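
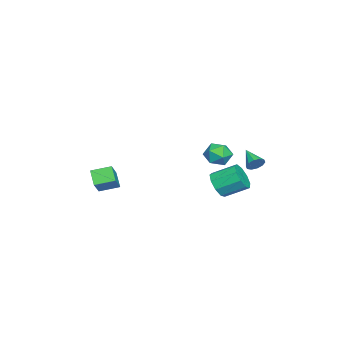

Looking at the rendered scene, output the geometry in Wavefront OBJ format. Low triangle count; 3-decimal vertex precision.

v 1.783 2.608 -0.501
v 2.591 2.717 -0.655
v 2.089 1.863 0.575
v 2.897 1.972 0.421
v 2.433 2.612 0.675
v 2.244 3.073 0.011
v 2.436 1.507 -0.091
v 2.247 1.968 -0.755
v 2.995 2.037 -0.402
v 2.994 2.719 0.072
v 1.686 1.861 -0.152
v 1.685 2.543 0.322
v 2.686 -4.258 -2.429
v 3.653 -4.186 -1.49
v 2.325 -3.205 -2.138
v 3.292 -3.134 -1.199
v 3.328 -3.846 -3.121
v 4.295 -3.775 -2.182
v 2.967 -2.794 -2.83
v 3.934 -2.722 -1.891
v 3.724 2.639 -1.566
v 4.343 2.454 -1.029
v 4.115 3.696 -0.338
v 3.496 3.881 -0.874
v 4.553 2.743 -1.479
v 4.325 3.985 -0.788
v 4.375 2.983 -1.97
v 4.147 4.226 -1.279
v 3.892 3.062 -2.271
v 3.664 4.305 -1.58
v 3.331 2.943 -2.243
v 3.103 4.186 -1.551
v 2.954 2.682 -1.897
v 2.725 3.924 -1.206
v 2.937 2.4 -1.397
v 2.708 3.643 -0.705
v 3.288 2.23 -0.975
v 3.06 3.473 -0.284
v 3.844 2.251 -0.83
v 3.616 3.494 -0.139
v 1.1 3.983 -1.121
v 1.43 3.962 -0.682
v 0.28 3.257 -0.539
v 1.221 4.228 -0.644
v 0.966 4.4 -0.789
v 0.763 4.413 -1.061
v 0.688 4.261 -1.356
v 0.77 4.003 -1.561
v 0.979 3.737 -1.598
v 1.234 3.565 -1.453
v 1.438 3.553 -1.182
v 1.513 3.704 -0.887
f 1 12 6
f 1 6 2
f 1 2 8
f 1 8 11
f 1 11 12
f 2 6 10
f 6 12 5
f 12 11 3
f 11 8 7
f 8 2 9
f 4 10 5
f 4 5 3
f 4 3 7
f 4 7 9
f 4 9 10
f 5 10 6
f 3 5 12
f 7 3 11
f 9 7 8
f 10 9 2
f 14 16 13
f 17 14 13
f 13 16 15
f 15 17 13
f 14 20 16
f 18 14 17
f 18 20 14
f 16 20 15
f 19 17 15
f 15 20 19
f 19 18 17
f 20 18 19
f 22 21 25
f 22 25 23
f 23 25 26
f 23 26 24
f 25 21 27
f 25 27 26
f 26 27 28
f 26 28 24
f 27 21 29
f 27 29 28
f 28 29 30
f 28 30 24
f 29 21 31
f 29 31 30
f 30 31 32
f 30 32 24
f 31 21 33
f 31 33 32
f 32 33 34
f 32 34 24
f 33 21 35
f 33 35 34
f 34 35 36
f 34 36 24
f 35 21 37
f 35 37 36
f 36 37 38
f 36 38 24
f 37 21 39
f 37 39 38
f 38 39 40
f 38 40 24
f 39 21 22
f 39 22 40
f 40 22 23
f 40 23 24
f 42 41 44
f 42 44 43
f 44 41 45
f 44 45 43
f 45 41 46
f 45 46 43
f 46 41 47
f 46 47 43
f 47 41 48
f 47 48 43
f 48 41 49
f 48 49 43
f 49 41 50
f 49 50 43
f 50 41 51
f 50 51 43
f 51 41 52
f 51 52 43
f 52 41 42
f 52 42 43



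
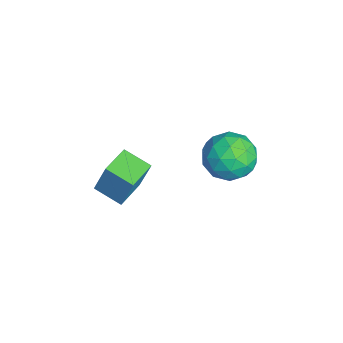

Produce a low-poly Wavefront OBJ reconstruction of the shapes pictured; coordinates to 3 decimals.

v 2.75 3.049 3.415
v 3.641 2.218 3.468
v 1.879 2.022 1.972
v 2.77 1.191 2.025
v 1.977 1.294 2.946
v 2.516 1.928 3.838
v 3.004 2.312 1.602
v 3.543 2.946 2.494
v 3.799 1.762 2.347
v 3.164 1.134 3.178
v 2.356 3.106 2.262
v 1.721 2.478 3.093
v 3.272 2.723 3.568
v 2.248 1.517 1.872
v 1.782 1.577 2.413
v 2.306 1.089 2.444
v 2.611 2.553 3.786
v 3.135 2.065 3.816
v 2.156 1.522 3.51
v 2.385 2.175 1.624
v 2.909 1.687 1.654
v 3.214 3.151 2.996
v 3.738 2.663 3.027
v 3.364 2.718 1.93
v 3.889 1.967 2.94
v 3.376 1.364 2.092
v 3.514 2.022 1.844
v 3.831 2.395 2.368
v 3.516 1.598 3.428
v 3.003 0.994 2.58
v 2.537 1.055 3.122
v 2.854 1.428 3.646
v 3.608 1.33 2.77
v 2.517 3.246 2.86
v 2.004 2.642 2.012
v 2.666 2.812 1.794
v 2.983 3.185 2.318
v 2.144 2.876 3.348
v 1.631 2.273 2.5
v 1.689 1.845 3.072
v 2.006 2.218 3.596
v 1.912 2.91 2.67
v 2.474 -2.579 2.248
v 2.728 -2.121 3.802
v 3.244 -1.592 1.831
v 3.499 -1.134 3.385
v 3.621 -3.446 2.315
v 3.876 -2.988 3.869
v 4.392 -2.459 1.898
v 4.646 -2.001 3.452
f 1 38 17
f 38 12 41
f 17 41 6
f 38 41 17
f 1 17 13
f 17 6 18
f 13 18 2
f 17 18 13
f 1 13 22
f 13 2 23
f 22 23 8
f 13 23 22
f 1 22 34
f 22 8 37
f 34 37 11
f 22 37 34
f 1 34 38
f 34 11 42
f 38 42 12
f 34 42 38
f 2 18 29
f 18 6 32
f 29 32 10
f 18 32 29
f 6 41 19
f 41 12 40
f 19 40 5
f 41 40 19
f 12 42 39
f 42 11 35
f 39 35 3
f 42 35 39
f 11 37 36
f 37 8 24
f 36 24 7
f 37 24 36
f 8 23 28
f 23 2 25
f 28 25 9
f 23 25 28
f 4 30 16
f 30 10 31
f 16 31 5
f 30 31 16
f 4 16 14
f 16 5 15
f 14 15 3
f 16 15 14
f 4 14 21
f 14 3 20
f 21 20 7
f 14 20 21
f 4 21 26
f 21 7 27
f 26 27 9
f 21 27 26
f 4 26 30
f 26 9 33
f 30 33 10
f 26 33 30
f 5 31 19
f 31 10 32
f 19 32 6
f 31 32 19
f 3 15 39
f 15 5 40
f 39 40 12
f 15 40 39
f 7 20 36
f 20 3 35
f 36 35 11
f 20 35 36
f 9 27 28
f 27 7 24
f 28 24 8
f 27 24 28
f 10 33 29
f 33 9 25
f 29 25 2
f 33 25 29
f 44 46 43
f 47 44 43
f 43 46 45
f 45 47 43
f 44 50 46
f 48 44 47
f 48 50 44
f 46 50 45
f 49 47 45
f 45 50 49
f 49 48 47
f 50 48 49



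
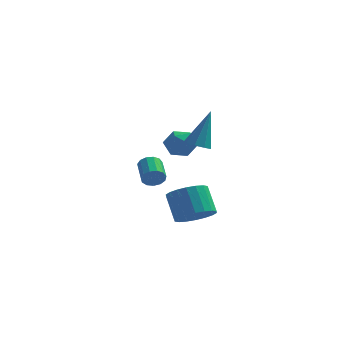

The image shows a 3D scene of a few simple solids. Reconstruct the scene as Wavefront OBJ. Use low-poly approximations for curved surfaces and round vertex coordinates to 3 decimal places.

v 1.381 -1.707 -1.679
v 1.645 -1.418 -2.147
v 1.183 -0.285 -1.708
v 0.919 -0.573 -1.241
v 1.33 -1.505 -2.253
v 0.868 -0.372 -1.814
v 1.031 -1.657 -2.177
v 0.569 -0.524 -1.738
v 0.843 -1.824 -1.942
v 0.381 -0.691 -1.504
v 0.826 -1.954 -1.625
v 0.364 -0.821 -1.186
v 0.985 -2.005 -1.324
v 0.523 -0.872 -0.886
v 1.27 -1.962 -1.137
v 0.808 -0.829 -0.698
v 1.59 -1.837 -1.121
v 1.128 -0.704 -0.683
v 1.844 -1.671 -1.283
v 1.381 -0.538 -0.844
v 1.95 -1.516 -1.571
v 1.488 -0.383 -1.132
v 1.876 -1.422 -1.893
v 1.414 -0.289 -1.454
v 2.785 -1.019 -0.021
v 3.416 -1.262 0.53
v 1.844 -1.758 0.73
v 2.475 -2.001 1.281
v 2.211 -1.169 1.26
v 2.792 -0.713 0.796
v 2.468 -2.307 0.464
v 3.049 -1.851 -0
v 3.22 -2.058 0.83
v 3.061 -1.355 1.322
v 2.199 -1.665 -0.062
v 2.04 -0.962 0.43
v 3.249 -0.96 -4.339
v 3.902 -0.15 -4.543
v 3.283 0.67 -3.265
v 2.631 -0.14 -3.061
v 3.519 -0.043 -4.797
v 2.9 0.777 -3.519
v 3.082 -0.118 -4.961
v 2.464 0.703 -3.682
v 2.679 -0.36 -5.001
v 2.061 0.461 -3.722
v 2.389 -0.72 -4.91
v 1.77 0.1 -3.632
v 2.269 -1.128 -4.706
v 1.65 -0.308 -3.428
v 2.343 -1.503 -4.429
v 1.725 -0.683 -3.151
v 2.597 -1.77 -4.135
v 1.978 -0.95 -2.857
v 2.98 -1.877 -3.881
v 2.361 -1.057 -2.603
v 3.416 -1.803 -3.718
v 2.798 -0.982 -2.439
v 3.819 -1.561 -3.678
v 3.201 -0.74 -2.399
v 4.11 -1.2 -3.768
v 3.491 -0.38 -2.49
v 4.23 -0.792 -3.972
v 3.611 0.028 -2.694
v 4.155 -0.417 -4.249
v 3.537 0.403 -2.971
v 3.663 -2.527 0.967
v 4.102 -3.048 1.078
v 4.117 -1.733 2.913
v 4.329 -2.686 0.877
v 4.244 -2.25 0.719
v 3.888 -1.943 0.676
v 3.426 -1.91 0.77
v 3.076 -2.166 0.956
v 3 -2.591 1.148
v 3.235 -2.986 1.254
v 3.67 -3.167 1.227
f 2 1 5
f 2 5 3
f 3 5 6
f 3 6 4
f 5 1 7
f 5 7 6
f 6 7 8
f 6 8 4
f 7 1 9
f 7 9 8
f 8 9 10
f 8 10 4
f 9 1 11
f 9 11 10
f 10 11 12
f 10 12 4
f 11 1 13
f 11 13 12
f 12 13 14
f 12 14 4
f 13 1 15
f 13 15 14
f 14 15 16
f 14 16 4
f 15 1 17
f 15 17 16
f 16 17 18
f 16 18 4
f 17 1 19
f 17 19 18
f 18 19 20
f 18 20 4
f 19 1 21
f 19 21 20
f 20 21 22
f 20 22 4
f 21 1 23
f 21 23 22
f 22 23 24
f 22 24 4
f 23 1 2
f 23 2 24
f 24 2 3
f 24 3 4
f 25 36 30
f 25 30 26
f 25 26 32
f 25 32 35
f 25 35 36
f 26 30 34
f 30 36 29
f 36 35 27
f 35 32 31
f 32 26 33
f 28 34 29
f 28 29 27
f 28 27 31
f 28 31 33
f 28 33 34
f 29 34 30
f 27 29 36
f 31 27 35
f 33 31 32
f 34 33 26
f 38 37 41
f 38 41 39
f 39 41 42
f 39 42 40
f 41 37 43
f 41 43 42
f 42 43 44
f 42 44 40
f 43 37 45
f 43 45 44
f 44 45 46
f 44 46 40
f 45 37 47
f 45 47 46
f 46 47 48
f 46 48 40
f 47 37 49
f 47 49 48
f 48 49 50
f 48 50 40
f 49 37 51
f 49 51 50
f 50 51 52
f 50 52 40
f 51 37 53
f 51 53 52
f 52 53 54
f 52 54 40
f 53 37 55
f 53 55 54
f 54 55 56
f 54 56 40
f 55 37 57
f 55 57 56
f 56 57 58
f 56 58 40
f 57 37 59
f 57 59 58
f 58 59 60
f 58 60 40
f 59 37 61
f 59 61 60
f 60 61 62
f 60 62 40
f 61 37 63
f 61 63 62
f 62 63 64
f 62 64 40
f 63 37 65
f 63 65 64
f 64 65 66
f 64 66 40
f 65 37 38
f 65 38 66
f 66 38 39
f 66 39 40
f 68 67 70
f 68 70 69
f 70 67 71
f 70 71 69
f 71 67 72
f 71 72 69
f 72 67 73
f 72 73 69
f 73 67 74
f 73 74 69
f 74 67 75
f 74 75 69
f 75 67 76
f 75 76 69
f 76 67 77
f 76 77 69
f 77 67 68
f 77 68 69



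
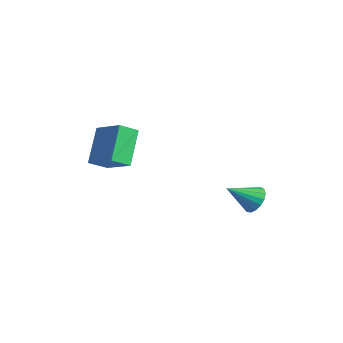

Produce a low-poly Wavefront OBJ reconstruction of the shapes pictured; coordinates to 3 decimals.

v -0.473 3.554 -3.764
v 0.212 3.587 -3.373
v -0.967 2.286 -2.796
v -0.014 3.821 -3.18
v -0.345 3.995 -3.122
v -0.705 4.067 -3.211
v -1.012 4.022 -3.426
v -1.196 3.87 -3.719
v -1.214 3.645 -4.023
v -1.063 3.399 -4.267
v -0.776 3.189 -4.396
v -0.42 3.062 -4.381
v -0.077 3.048 -4.224
v 0.176 3.15 -3.962
v 0.28 3.344 -3.655
v -3.315 -2.67 -0.884
v -3.476 -3.571 -0.328
v -4.286 -1.6 0.57
v -4.447 -2.5 1.126
v -1.753 -2.42 -0.026
v -1.914 -3.32 0.53
v -2.724 -1.349 1.428
v -2.885 -2.25 1.984
f 2 1 4
f 2 4 3
f 4 1 5
f 4 5 3
f 5 1 6
f 5 6 3
f 6 1 7
f 6 7 3
f 7 1 8
f 7 8 3
f 8 1 9
f 8 9 3
f 9 1 10
f 9 10 3
f 10 1 11
f 10 11 3
f 11 1 12
f 11 12 3
f 12 1 13
f 12 13 3
f 13 1 14
f 13 14 3
f 14 1 15
f 14 15 3
f 15 1 2
f 15 2 3
f 17 19 16
f 20 17 16
f 16 19 18
f 18 20 16
f 17 23 19
f 21 17 20
f 21 23 17
f 19 23 18
f 22 20 18
f 18 23 22
f 22 21 20
f 23 21 22



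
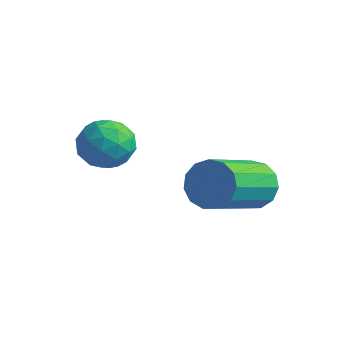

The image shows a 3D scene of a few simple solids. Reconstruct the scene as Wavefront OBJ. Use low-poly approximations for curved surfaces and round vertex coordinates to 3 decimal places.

v -1.104 4.522 -0.448
v -0.67 4.301 -0.922
v -0.541 2.677 -0.046
v -0.976 2.898 0.428
v -0.457 4.465 -0.649
v -0.328 2.841 0.228
v -0.45 4.647 -0.312
v -0.321 3.023 0.564
v -0.651 4.79 -0.019
v -0.522 3.166 0.858
v -0.995 4.848 0.139
v -0.867 3.224 1.015
v -1.375 4.802 0.109
v -1.246 3.178 0.986
v -1.668 4.667 -0.097
v -1.539 3.043 0.78
v -1.783 4.486 -0.415
v -1.654 2.862 0.462
v -1.682 4.317 -0.743
v -1.553 2.693 0.133
v -1.398 4.213 -0.978
v -1.269 2.589 -0.102
v -1.02 4.207 -1.045
v -0.892 2.583 -0.168
v -3.711 2.711 1.255
v -3.081 2.742 0.897
v -3.659 1.538 1.243
v -3.029 1.569 0.885
v -3.065 1.785 1.577
v -3.097 2.51 1.585
v -3.643 1.77 0.555
v -3.675 2.495 0.563
v -3.038 2.161 0.465
v -2.681 2.17 1.097
v -4.059 2.11 1.043
v -3.702 2.119 1.675
v -3.4 2.829 1.077
v -3.34 1.451 1.063
v -3.361 1.577 1.469
v -2.99 1.596 1.259
v -3.41 2.693 1.481
v -3.039 2.711 1.271
v -3.03 2.149 1.67
v -3.701 1.569 0.869
v -3.33 1.587 0.659
v -3.75 2.684 0.881
v -3.379 2.703 0.671
v -3.71 2.131 0.47
v -3.005 2.506 0.613
v -2.975 1.817 0.606
v -3.336 1.935 0.412
v -3.354 2.361 0.417
v -2.795 2.512 0.984
v -2.765 1.822 0.977
v -2.786 1.949 1.384
v -2.805 2.375 1.388
v -2.77 2.17 0.73
v -3.975 2.458 1.163
v -3.945 1.768 1.156
v -3.935 1.905 0.752
v -3.954 2.331 0.756
v -3.765 2.463 1.534
v -3.735 1.774 1.527
v -3.386 1.919 1.723
v -3.404 2.345 1.728
v -3.97 2.11 1.41
f 2 1 5
f 2 5 3
f 3 5 6
f 3 6 4
f 5 1 7
f 5 7 6
f 6 7 8
f 6 8 4
f 7 1 9
f 7 9 8
f 8 9 10
f 8 10 4
f 9 1 11
f 9 11 10
f 10 11 12
f 10 12 4
f 11 1 13
f 11 13 12
f 12 13 14
f 12 14 4
f 13 1 15
f 13 15 14
f 14 15 16
f 14 16 4
f 15 1 17
f 15 17 16
f 16 17 18
f 16 18 4
f 17 1 19
f 17 19 18
f 18 19 20
f 18 20 4
f 19 1 21
f 19 21 20
f 20 21 22
f 20 22 4
f 21 1 23
f 21 23 22
f 22 23 24
f 22 24 4
f 23 1 2
f 23 2 24
f 24 2 3
f 24 3 4
f 25 62 41
f 62 36 65
f 41 65 30
f 62 65 41
f 25 41 37
f 41 30 42
f 37 42 26
f 41 42 37
f 25 37 46
f 37 26 47
f 46 47 32
f 37 47 46
f 25 46 58
f 46 32 61
f 58 61 35
f 46 61 58
f 25 58 62
f 58 35 66
f 62 66 36
f 58 66 62
f 26 42 53
f 42 30 56
f 53 56 34
f 42 56 53
f 30 65 43
f 65 36 64
f 43 64 29
f 65 64 43
f 36 66 63
f 66 35 59
f 63 59 27
f 66 59 63
f 35 61 60
f 61 32 48
f 60 48 31
f 61 48 60
f 32 47 52
f 47 26 49
f 52 49 33
f 47 49 52
f 28 54 40
f 54 34 55
f 40 55 29
f 54 55 40
f 28 40 38
f 40 29 39
f 38 39 27
f 40 39 38
f 28 38 45
f 38 27 44
f 45 44 31
f 38 44 45
f 28 45 50
f 45 31 51
f 50 51 33
f 45 51 50
f 28 50 54
f 50 33 57
f 54 57 34
f 50 57 54
f 29 55 43
f 55 34 56
f 43 56 30
f 55 56 43
f 27 39 63
f 39 29 64
f 63 64 36
f 39 64 63
f 31 44 60
f 44 27 59
f 60 59 35
f 44 59 60
f 33 51 52
f 51 31 48
f 52 48 32
f 51 48 52
f 34 57 53
f 57 33 49
f 53 49 26
f 57 49 53



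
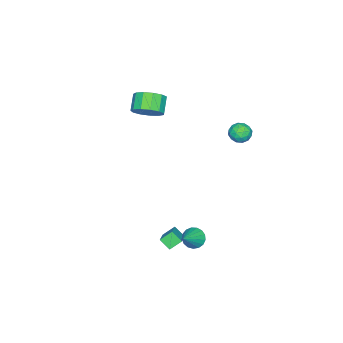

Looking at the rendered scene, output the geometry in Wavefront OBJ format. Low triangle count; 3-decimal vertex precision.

v 1.956 1.905 -3.187
v 2.352 1.768 -3.723
v 3.184 1.955 -2.293
v 2.336 2.094 -3.719
v 2.233 2.375 -3.593
v 2.067 2.55 -3.375
v 1.875 2.576 -3.113
v 1.702 2.449 -2.868
v 1.587 2.198 -2.697
v 1.557 1.879 -2.638
v 1.618 1.566 -2.705
v 1.757 1.332 -2.882
v 1.941 1.228 -3.13
v 2.129 1.28 -3.39
v 2.277 1.475 -3.604
v 1.256 0.342 -3.437
v 2.301 0.779 -2.884
v 1.279 0.956 -3.964
v 2.323 1.393 -3.411
v 1.737 -0.133 -3.969
v 2.781 0.304 -3.416
v 1.759 0.481 -4.496
v 2.804 0.918 -3.943
v -2.565 -3.603 2.029
v -2.103 -3.144 2.72
v -2.933 -3.457 3.483
v -3.395 -3.917 2.791
v -2.438 -2.789 2.501
v -3.268 -3.102 3.264
v -2.814 -2.692 2.132
v -3.644 -3.006 2.895
v -3.111 -2.885 1.73
v -3.94 -3.198 2.493
v -3.234 -3.306 1.423
v -4.064 -3.619 2.186
v -3.145 -3.821 1.308
v -3.975 -4.134 2.071
v -2.872 -4.267 1.422
v -3.702 -4.58 2.185
v -2.502 -4.502 1.728
v -3.331 -4.816 2.491
v -2.151 -4.452 2.13
v -2.981 -4.766 2.893
v -1.932 -4.133 2.499
v -2.762 -4.446 3.262
v -1.914 -3.645 2.719
v -2.744 -3.958 3.482
v -1.216 3.577 3.701
v -0.649 3.624 4.08
v -1.191 2.476 3.8
v -0.624 2.523 4.179
v -1.221 2.744 4.428
v -1.236 3.424 4.367
v -0.604 2.676 3.513
v -0.619 3.356 3.452
v -0.271 3.067 3.963
v -0.652 3.109 4.529
v -1.188 2.991 3.351
v -1.569 3.033 3.917
v -0.935 3.697 3.882
v -0.905 2.403 3.998
v -1.256 2.533 4.145
v -0.923 2.56 4.367
v -1.28 3.58 4.051
v -0.947 3.608 4.273
v -1.282 3.09 4.478
v -0.893 2.492 3.607
v -0.56 2.52 3.829
v -0.917 3.54 3.513
v -0.584 3.567 3.735
v -0.558 3.01 3.402
v -0.379 3.397 4.036
v -0.364 2.75 4.094
v -0.352 2.84 3.703
v -0.362 3.24 3.667
v -0.603 3.422 4.368
v -0.588 2.775 4.427
v -0.939 2.905 4.573
v -0.948 3.305 4.537
v -0.381 3.095 4.3
v -1.252 3.325 3.453
v -1.237 2.678 3.512
v -0.892 2.795 3.343
v -0.901 3.195 3.307
v -1.476 3.35 3.786
v -1.461 2.703 3.844
v -1.478 2.86 4.213
v -1.488 3.26 4.177
v -1.459 3.005 3.58
f 2 1 4
f 2 4 3
f 4 1 5
f 4 5 3
f 5 1 6
f 5 6 3
f 6 1 7
f 6 7 3
f 7 1 8
f 7 8 3
f 8 1 9
f 8 9 3
f 9 1 10
f 9 10 3
f 10 1 11
f 10 11 3
f 11 1 12
f 11 12 3
f 12 1 13
f 12 13 3
f 13 1 14
f 13 14 3
f 14 1 15
f 14 15 3
f 15 1 2
f 15 2 3
f 17 19 16
f 20 17 16
f 16 19 18
f 18 20 16
f 17 23 19
f 21 17 20
f 21 23 17
f 19 23 18
f 22 20 18
f 18 23 22
f 22 21 20
f 23 21 22
f 25 24 28
f 25 28 26
f 26 28 29
f 26 29 27
f 28 24 30
f 28 30 29
f 29 30 31
f 29 31 27
f 30 24 32
f 30 32 31
f 31 32 33
f 31 33 27
f 32 24 34
f 32 34 33
f 33 34 35
f 33 35 27
f 34 24 36
f 34 36 35
f 35 36 37
f 35 37 27
f 36 24 38
f 36 38 37
f 37 38 39
f 37 39 27
f 38 24 40
f 38 40 39
f 39 40 41
f 39 41 27
f 40 24 42
f 40 42 41
f 41 42 43
f 41 43 27
f 42 24 44
f 42 44 43
f 43 44 45
f 43 45 27
f 44 24 46
f 44 46 45
f 45 46 47
f 45 47 27
f 46 24 25
f 46 25 47
f 47 25 26
f 47 26 27
f 48 85 64
f 85 59 88
f 64 88 53
f 85 88 64
f 48 64 60
f 64 53 65
f 60 65 49
f 64 65 60
f 48 60 69
f 60 49 70
f 69 70 55
f 60 70 69
f 48 69 81
f 69 55 84
f 81 84 58
f 69 84 81
f 48 81 85
f 81 58 89
f 85 89 59
f 81 89 85
f 49 65 76
f 65 53 79
f 76 79 57
f 65 79 76
f 53 88 66
f 88 59 87
f 66 87 52
f 88 87 66
f 59 89 86
f 89 58 82
f 86 82 50
f 89 82 86
f 58 84 83
f 84 55 71
f 83 71 54
f 84 71 83
f 55 70 75
f 70 49 72
f 75 72 56
f 70 72 75
f 51 77 63
f 77 57 78
f 63 78 52
f 77 78 63
f 51 63 61
f 63 52 62
f 61 62 50
f 63 62 61
f 51 61 68
f 61 50 67
f 68 67 54
f 61 67 68
f 51 68 73
f 68 54 74
f 73 74 56
f 68 74 73
f 51 73 77
f 73 56 80
f 77 80 57
f 73 80 77
f 52 78 66
f 78 57 79
f 66 79 53
f 78 79 66
f 50 62 86
f 62 52 87
f 86 87 59
f 62 87 86
f 54 67 83
f 67 50 82
f 83 82 58
f 67 82 83
f 56 74 75
f 74 54 71
f 75 71 55
f 74 71 75
f 57 80 76
f 80 56 72
f 76 72 49
f 80 72 76



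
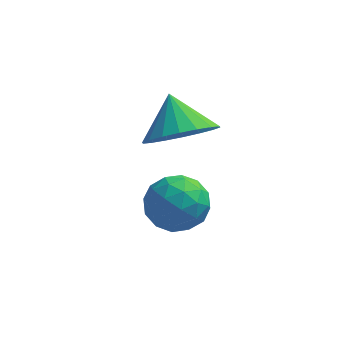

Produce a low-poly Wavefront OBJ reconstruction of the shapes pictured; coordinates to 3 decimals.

v -2.982 0.323 0.732
v -2.385 0.424 0.133
v -2.835 -1.044 0.647
v -2.238 -0.943 0.048
v -2.079 -0.711 0.852
v -2.17 0.134 0.905
v -3.05 -0.754 -0.125
v -3.141 0.091 -0.072
v -2.427 -0.241 -0.396
v -1.827 -0.215 0.208
v -3.393 -0.405 0.572
v -2.793 -0.379 1.176
v -2.696 0.494 0.44
v -2.524 -1.114 0.34
v -2.431 -0.977 0.812
v -2.079 -0.918 0.461
v -2.57 0.323 0.893
v -2.219 0.383 0.542
v -2.039 -0.285 0.964
v -3.001 -1.003 0.238
v -2.65 -0.943 -0.113
v -3.141 0.298 0.319
v -2.789 0.357 -0.032
v -3.181 -0.335 -0.184
v -2.37 0.162 -0.223
v -2.284 -0.642 -0.273
v -2.761 -0.531 -0.375
v -2.814 -0.034 -0.344
v -2.017 0.178 0.132
v -1.931 -0.626 0.082
v -1.838 -0.49 0.555
v -1.891 0.007 0.585
v -2.042 -0.214 -0.179
v -3.289 0.006 0.698
v -3.203 -0.798 0.648
v -3.329 -0.627 0.195
v -3.382 -0.13 0.225
v -2.936 0.022 1.053
v -2.85 -0.782 1.003
v -2.406 -0.586 1.124
v -2.459 -0.089 1.155
v -3.178 -0.406 0.959
v -2.793 2.099 0.822
v -2.345 1.571 1.557
v -3.207 2.941 1.678
v -2.023 1.859 1.43
v -1.854 2.194 1.182
v -1.871 2.51 0.864
v -2.071 2.745 0.536
v -2.413 2.853 0.266
v -2.831 2.81 0.105
v -3.241 2.628 0.087
v -3.563 2.34 0.213
v -3.732 2.005 0.461
v -3.715 1.689 0.78
v -3.515 1.454 1.107
v -3.173 1.346 1.377
v -2.755 1.388 1.538
f 1 38 17
f 38 12 41
f 17 41 6
f 38 41 17
f 1 17 13
f 17 6 18
f 13 18 2
f 17 18 13
f 1 13 22
f 13 2 23
f 22 23 8
f 13 23 22
f 1 22 34
f 22 8 37
f 34 37 11
f 22 37 34
f 1 34 38
f 34 11 42
f 38 42 12
f 34 42 38
f 2 18 29
f 18 6 32
f 29 32 10
f 18 32 29
f 6 41 19
f 41 12 40
f 19 40 5
f 41 40 19
f 12 42 39
f 42 11 35
f 39 35 3
f 42 35 39
f 11 37 36
f 37 8 24
f 36 24 7
f 37 24 36
f 8 23 28
f 23 2 25
f 28 25 9
f 23 25 28
f 4 30 16
f 30 10 31
f 16 31 5
f 30 31 16
f 4 16 14
f 16 5 15
f 14 15 3
f 16 15 14
f 4 14 21
f 14 3 20
f 21 20 7
f 14 20 21
f 4 21 26
f 21 7 27
f 26 27 9
f 21 27 26
f 4 26 30
f 26 9 33
f 30 33 10
f 26 33 30
f 5 31 19
f 31 10 32
f 19 32 6
f 31 32 19
f 3 15 39
f 15 5 40
f 39 40 12
f 15 40 39
f 7 20 36
f 20 3 35
f 36 35 11
f 20 35 36
f 9 27 28
f 27 7 24
f 28 24 8
f 27 24 28
f 10 33 29
f 33 9 25
f 29 25 2
f 33 25 29
f 44 43 46
f 44 46 45
f 46 43 47
f 46 47 45
f 47 43 48
f 47 48 45
f 48 43 49
f 48 49 45
f 49 43 50
f 49 50 45
f 50 43 51
f 50 51 45
f 51 43 52
f 51 52 45
f 52 43 53
f 52 53 45
f 53 43 54
f 53 54 45
f 54 43 55
f 54 55 45
f 55 43 56
f 55 56 45
f 56 43 57
f 56 57 45
f 57 43 58
f 57 58 45
f 58 43 44
f 58 44 45



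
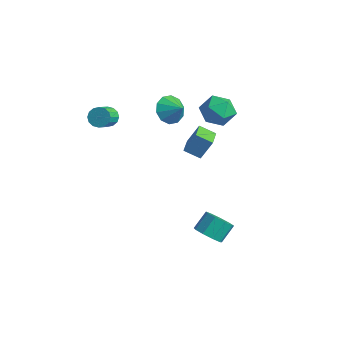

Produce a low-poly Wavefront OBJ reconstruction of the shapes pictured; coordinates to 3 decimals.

v -2.093 1.053 2.495
v -1.573 1.19 1.64
v -1.127 1.187 3.105
v -1.773 1.748 1.836
v -2.095 2.041 2.283
v -2.417 1.957 2.811
v -2.615 1.527 3.219
v -2.614 0.917 3.35
v -2.414 0.359 3.155
v -2.091 0.066 2.708
v -1.77 0.15 2.18
v -1.571 0.579 1.772
v 0.915 2.893 4.22
v 1.612 2.166 4.723
v 0.548 1.654 2.937
v 1.245 0.927 3.44
v 0.276 1.212 3.935
v 0.502 1.978 4.728
v 1.658 1.842 2.932
v 1.884 2.608 3.725
v 2.07 1.517 3.926
v 1.216 1.127 4.547
v 0.944 2.693 3.113
v 0.09 2.303 3.734
v 3.698 -0.845 -3.809
v 4.596 -0.707 -3.872
v 4.519 0.202 -2.974
v 3.622 0.065 -2.911
v 4.295 -0.337 -4.272
v 4.219 0.572 -3.374
v 3.715 -0.204 -4.456
v 3.639 0.705 -3.558
v 3.127 -0.371 -4.337
v 3.051 0.538 -3.439
v 2.807 -0.76 -3.971
v 2.73 0.149 -3.073
v 2.903 -1.188 -3.529
v 2.827 -0.279 -2.631
v 3.372 -1.455 -3.219
v 3.295 -0.546 -2.321
v 3.993 -1.437 -3.184
v 3.916 -0.528 -2.286
v 4.476 -1.141 -3.442
v 4.4 -0.232 -2.544
v -2.385 -3.074 3.561
v -2.056 -2.621 3.947
v -1.546 -3.553 4.606
v -1.875 -4.006 4.219
v -2.364 -2.674 4.11
v -1.854 -3.606 4.769
v -2.677 -2.834 4.126
v -2.167 -3.766 4.785
v -2.912 -3.058 3.991
v -2.402 -3.99 4.649
v -3.006 -3.287 3.74
v -2.495 -4.219 4.399
v -2.933 -3.459 3.441
v -2.423 -4.39 4.1
v -2.714 -3.527 3.174
v -2.204 -4.459 3.833
v -2.406 -3.474 3.011
v -1.896 -4.406 3.67
v -2.093 -3.314 2.995
v -1.583 -4.246 3.654
v -1.858 -3.09 3.131
v -1.348 -4.022 3.789
v -1.765 -2.861 3.381
v -1.254 -3.793 4.04
v -1.837 -2.69 3.68
v -1.327 -3.621 4.339
v 0.696 -0.184 1.205
v 1.043 0.392 2.445
v -0.232 0.804 1.006
v 0.115 1.38 2.245
v 1.445 0.42 0.715
v 1.792 0.996 1.954
v 0.517 1.408 0.515
v 0.864 1.984 1.755
f 2 1 4
f 2 4 3
f 4 1 5
f 4 5 3
f 5 1 6
f 5 6 3
f 6 1 7
f 6 7 3
f 7 1 8
f 7 8 3
f 8 1 9
f 8 9 3
f 9 1 10
f 9 10 3
f 10 1 11
f 10 11 3
f 11 1 12
f 11 12 3
f 12 1 2
f 12 2 3
f 13 24 18
f 13 18 14
f 13 14 20
f 13 20 23
f 13 23 24
f 14 18 22
f 18 24 17
f 24 23 15
f 23 20 19
f 20 14 21
f 16 22 17
f 16 17 15
f 16 15 19
f 16 19 21
f 16 21 22
f 17 22 18
f 15 17 24
f 19 15 23
f 21 19 20
f 22 21 14
f 26 25 29
f 26 29 27
f 27 29 30
f 27 30 28
f 29 25 31
f 29 31 30
f 30 31 32
f 30 32 28
f 31 25 33
f 31 33 32
f 32 33 34
f 32 34 28
f 33 25 35
f 33 35 34
f 34 35 36
f 34 36 28
f 35 25 37
f 35 37 36
f 36 37 38
f 36 38 28
f 37 25 39
f 37 39 38
f 38 39 40
f 38 40 28
f 39 25 41
f 39 41 40
f 40 41 42
f 40 42 28
f 41 25 43
f 41 43 42
f 42 43 44
f 42 44 28
f 43 25 26
f 43 26 44
f 44 26 27
f 44 27 28
f 46 45 49
f 46 49 47
f 47 49 50
f 47 50 48
f 49 45 51
f 49 51 50
f 50 51 52
f 50 52 48
f 51 45 53
f 51 53 52
f 52 53 54
f 52 54 48
f 53 45 55
f 53 55 54
f 54 55 56
f 54 56 48
f 55 45 57
f 55 57 56
f 56 57 58
f 56 58 48
f 57 45 59
f 57 59 58
f 58 59 60
f 58 60 48
f 59 45 61
f 59 61 60
f 60 61 62
f 60 62 48
f 61 45 63
f 61 63 62
f 62 63 64
f 62 64 48
f 63 45 65
f 63 65 64
f 64 65 66
f 64 66 48
f 65 45 67
f 65 67 66
f 66 67 68
f 66 68 48
f 67 45 69
f 67 69 68
f 68 69 70
f 68 70 48
f 69 45 46
f 69 46 70
f 70 46 47
f 70 47 48
f 72 74 71
f 75 72 71
f 71 74 73
f 73 75 71
f 72 78 74
f 76 72 75
f 76 78 72
f 74 78 73
f 77 75 73
f 73 78 77
f 77 76 75
f 78 76 77



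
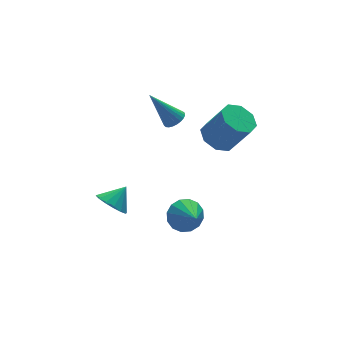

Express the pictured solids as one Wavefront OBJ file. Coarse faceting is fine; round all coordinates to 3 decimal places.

v -0.152 1.36 3.029
v 0.276 1.043 3.401
v -1.188 2.08 4.831
v 0.389 1.269 3.376
v 0.42 1.508 3.298
v 0.364 1.725 3.179
v 0.229 1.886 3.038
v 0.036 1.968 2.894
v -0.185 1.956 2.772
v -0.402 1.854 2.688
v -0.581 1.677 2.656
v -0.694 1.452 2.681
v -0.725 1.212 2.759
v -0.669 0.995 2.878
v -0.534 0.834 3.019
v -0.341 0.753 3.163
v -0.119 0.764 3.285
v 0.097 0.866 3.369
v -4.475 0.059 -0.917
v -3.834 -0.025 -1.613
v -3.525 0.241 -0.063
v -3.941 0.454 -1.596
v -4.191 0.828 -1.397
v -4.517 0.996 -1.069
v -4.832 0.913 -0.701
v -5.051 0.601 -0.39
v -5.116 0.144 -0.221
v -5.009 -0.336 -0.238
v -4.759 -0.71 -0.437
v -4.433 -0.878 -0.764
v -4.118 -0.794 -1.133
v -3.899 -0.482 -1.443
v -0.858 -1.037 -2.59
v 0.003 -0.805 -2.116
v -1.002 -2.423 -1.65
v -0.372 -0.575 -1.835
v -0.878 -0.469 -1.755
v -1.378 -0.515 -1.899
v -1.739 -0.701 -2.229
v -1.864 -0.977 -2.655
v -1.72 -1.269 -3.063
v -1.344 -1.499 -3.345
v -0.838 -1.606 -3.425
v -0.338 -1.56 -3.28
v 0.023 -1.374 -2.951
v 0.148 -1.098 -2.525
v 1.585 -0.026 1.935
v 2.341 -0.498 1.399
v 3.091 -1.286 3.148
v 2.335 -0.814 3.685
v 2.548 0.232 1.639
v 3.298 -0.555 3.388
v 2.191 0.811 2.053
v 2.941 0.023 3.802
v 1.479 0.899 2.398
v 2.229 0.112 4.147
v 0.829 0.446 2.472
v 1.579 -0.342 4.221
v 0.622 -0.285 2.232
v 1.372 -1.072 3.981
v 0.979 -0.863 1.818
v 1.729 -1.651 3.567
v 1.691 -0.952 1.473
v 2.441 -1.739 3.222
f 2 1 4
f 2 4 3
f 4 1 5
f 4 5 3
f 5 1 6
f 5 6 3
f 6 1 7
f 6 7 3
f 7 1 8
f 7 8 3
f 8 1 9
f 8 9 3
f 9 1 10
f 9 10 3
f 10 1 11
f 10 11 3
f 11 1 12
f 11 12 3
f 12 1 13
f 12 13 3
f 13 1 14
f 13 14 3
f 14 1 15
f 14 15 3
f 15 1 16
f 15 16 3
f 16 1 17
f 16 17 3
f 17 1 18
f 17 18 3
f 18 1 2
f 18 2 3
f 20 19 22
f 20 22 21
f 22 19 23
f 22 23 21
f 23 19 24
f 23 24 21
f 24 19 25
f 24 25 21
f 25 19 26
f 25 26 21
f 26 19 27
f 26 27 21
f 27 19 28
f 27 28 21
f 28 19 29
f 28 29 21
f 29 19 30
f 29 30 21
f 30 19 31
f 30 31 21
f 31 19 32
f 31 32 21
f 32 19 20
f 32 20 21
f 34 33 36
f 34 36 35
f 36 33 37
f 36 37 35
f 37 33 38
f 37 38 35
f 38 33 39
f 38 39 35
f 39 33 40
f 39 40 35
f 40 33 41
f 40 41 35
f 41 33 42
f 41 42 35
f 42 33 43
f 42 43 35
f 43 33 44
f 43 44 35
f 44 33 45
f 44 45 35
f 45 33 46
f 45 46 35
f 46 33 34
f 46 34 35
f 48 47 51
f 48 51 49
f 49 51 52
f 49 52 50
f 51 47 53
f 51 53 52
f 52 53 54
f 52 54 50
f 53 47 55
f 53 55 54
f 54 55 56
f 54 56 50
f 55 47 57
f 55 57 56
f 56 57 58
f 56 58 50
f 57 47 59
f 57 59 58
f 58 59 60
f 58 60 50
f 59 47 61
f 59 61 60
f 60 61 62
f 60 62 50
f 61 47 63
f 61 63 62
f 62 63 64
f 62 64 50
f 63 47 48
f 63 48 64
f 64 48 49
f 64 49 50



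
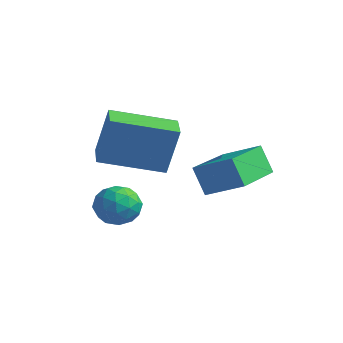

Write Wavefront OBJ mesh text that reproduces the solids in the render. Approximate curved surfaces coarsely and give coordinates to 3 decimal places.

v -0.874 -0.237 -1.738
v -1.32 -0.279 -0.833
v -1.575 1.639 -1.997
v -2.021 1.598 -1.092
v 0.161 0.222 -1.208
v -0.285 0.181 -0.303
v -0.54 2.099 -1.467
v -0.986 2.057 -0.562
v -3.143 -1.918 -1.743
v -2.648 -1.39 -1.686
v -2.612 -2.31 -2.714
v -2.117 -1.782 -2.657
v -2.129 -2.323 -2.174
v -2.456 -2.081 -1.573
v -2.804 -1.619 -2.827
v -3.131 -1.377 -2.226
v -2.438 -1.206 -2.355
v -2.021 -1.641 -1.952
v -3.239 -2.059 -2.448
v -2.822 -2.494 -2.045
v -2.942 -1.62 -1.629
v -2.318 -2.08 -2.771
v -2.325 -2.398 -2.487
v -2.034 -2.089 -2.453
v -2.829 -2.026 -1.563
v -2.538 -1.716 -1.529
v -2.233 -2.264 -1.816
v -2.722 -1.984 -2.871
v -2.431 -1.674 -2.837
v -3.226 -1.611 -1.947
v -2.935 -1.302 -1.913
v -3.027 -1.436 -2.584
v -2.528 -1.201 -1.989
v -2.216 -1.432 -2.56
v -2.619 -1.335 -2.66
v -2.812 -1.193 -2.307
v -2.282 -1.457 -1.752
v -1.971 -1.687 -2.323
v -1.977 -2.005 -2.039
v -2.17 -1.863 -1.686
v -2.159 -1.348 -2.146
v -3.289 -2.013 -2.077
v -2.978 -2.243 -2.648
v -3.09 -1.837 -2.714
v -3.283 -1.695 -2.361
v -3.044 -2.268 -1.84
v -2.732 -2.499 -2.411
v -2.448 -2.507 -2.093
v -2.641 -2.365 -1.74
v -3.101 -2.352 -2.254
v -3.42 -1.901 -0.77
v -3.159 -1.621 0.774
v -4.237 -1.211 -0.757
v -3.976 -0.93 0.786
v -2.184 -0.43 -1.246
v -1.923 -0.149 0.297
v -3.001 0.261 -1.234
v -2.74 0.541 0.31
f 2 4 1
f 5 2 1
f 1 4 3
f 3 5 1
f 2 8 4
f 6 2 5
f 6 8 2
f 4 8 3
f 7 5 3
f 3 8 7
f 7 6 5
f 8 6 7
f 9 46 25
f 46 20 49
f 25 49 14
f 46 49 25
f 9 25 21
f 25 14 26
f 21 26 10
f 25 26 21
f 9 21 30
f 21 10 31
f 30 31 16
f 21 31 30
f 9 30 42
f 30 16 45
f 42 45 19
f 30 45 42
f 9 42 46
f 42 19 50
f 46 50 20
f 42 50 46
f 10 26 37
f 26 14 40
f 37 40 18
f 26 40 37
f 14 49 27
f 49 20 48
f 27 48 13
f 49 48 27
f 20 50 47
f 50 19 43
f 47 43 11
f 50 43 47
f 19 45 44
f 45 16 32
f 44 32 15
f 45 32 44
f 16 31 36
f 31 10 33
f 36 33 17
f 31 33 36
f 12 38 24
f 38 18 39
f 24 39 13
f 38 39 24
f 12 24 22
f 24 13 23
f 22 23 11
f 24 23 22
f 12 22 29
f 22 11 28
f 29 28 15
f 22 28 29
f 12 29 34
f 29 15 35
f 34 35 17
f 29 35 34
f 12 34 38
f 34 17 41
f 38 41 18
f 34 41 38
f 13 39 27
f 39 18 40
f 27 40 14
f 39 40 27
f 11 23 47
f 23 13 48
f 47 48 20
f 23 48 47
f 15 28 44
f 28 11 43
f 44 43 19
f 28 43 44
f 17 35 36
f 35 15 32
f 36 32 16
f 35 32 36
f 18 41 37
f 41 17 33
f 37 33 10
f 41 33 37
f 52 54 51
f 55 52 51
f 51 54 53
f 53 55 51
f 52 58 54
f 56 52 55
f 56 58 52
f 54 58 53
f 57 55 53
f 53 58 57
f 57 56 55
f 58 56 57



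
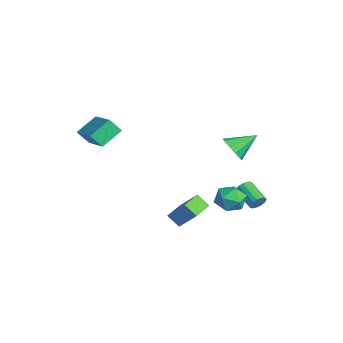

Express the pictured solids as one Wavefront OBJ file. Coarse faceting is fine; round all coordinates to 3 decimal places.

v 1.918 -0.148 -1.989
v 2.769 0.505 -0.776
v 2.406 0.331 -2.589
v 3.257 0.984 -1.376
v 2.743 -1.084 -2.064
v 3.594 -0.431 -0.851
v 3.231 -0.605 -2.664
v 4.082 0.048 -1.451
v 4.433 2.317 -1.153
v 4.82 2.065 -0.363
v 3.18 1.635 -0.757
v 3.567 1.383 0.033
v 3.373 2.264 -0.122
v 4.147 2.685 -0.366
v 3.853 1.015 -0.754
v 4.627 1.436 -0.998
v 4.461 1.261 -0.116
v 4.164 2.033 0.275
v 3.836 1.667 -1.395
v 3.539 2.439 -1.004
v -2.946 -4.322 1.462
v -3.378 -3.166 2.222
v -2.707 -3.734 0.702
v -3.139 -2.577 1.463
v -0.961 -4.103 2.257
v -1.393 -2.946 3.018
v -0.722 -3.514 1.498
v -1.154 -2.358 2.258
v 2.536 2.413 2.114
v 3.015 2.768 1.537
v 2.484 3.767 2.906
v 2.525 2.831 1.397
v 2.04 2.734 1.532
v 1.744 2.514 1.888
v 1.751 2.255 2.331
v 2.057 2.057 2.691
v 2.547 1.994 2.831
v 3.032 2.091 2.697
v 3.328 2.311 2.34
v 3.322 2.57 1.897
v 2.643 3.828 -2.114
v 2.878 3.677 -1.687
v 1.651 3.321 -1.139
v 1.417 3.472 -1.566
v 2.833 3.896 -1.646
v 1.607 3.54 -1.097
v 2.751 4.101 -1.697
v 1.524 3.745 -1.149
v 2.647 4.252 -1.831
v 1.42 3.896 -1.282
v 2.542 4.319 -2.021
v 1.316 3.963 -1.472
v 2.458 4.289 -2.229
v 1.231 3.933 -1.681
v 2.41 4.168 -2.415
v 1.184 3.811 -1.867
v 2.409 3.979 -2.541
v 1.182 3.623 -1.993
v 2.453 3.76 -2.583
v 1.227 3.404 -2.034
v 2.536 3.555 -2.531
v 1.309 3.199 -1.983
v 2.64 3.404 -2.398
v 1.413 3.048 -1.849
v 2.744 3.337 -2.208
v 1.518 2.981 -1.659
v 2.829 3.367 -1.999
v 1.602 3.011 -1.451
v 2.876 3.489 -1.813
v 1.65 3.132 -1.265
f 2 4 1
f 5 2 1
f 1 4 3
f 3 5 1
f 2 8 4
f 6 2 5
f 6 8 2
f 4 8 3
f 7 5 3
f 3 8 7
f 7 6 5
f 8 6 7
f 9 20 14
f 9 14 10
f 9 10 16
f 9 16 19
f 9 19 20
f 10 14 18
f 14 20 13
f 20 19 11
f 19 16 15
f 16 10 17
f 12 18 13
f 12 13 11
f 12 11 15
f 12 15 17
f 12 17 18
f 13 18 14
f 11 13 20
f 15 11 19
f 17 15 16
f 18 17 10
f 22 24 21
f 25 22 21
f 21 24 23
f 23 25 21
f 22 28 24
f 26 22 25
f 26 28 22
f 24 28 23
f 27 25 23
f 23 28 27
f 27 26 25
f 28 26 27
f 30 29 32
f 30 32 31
f 32 29 33
f 32 33 31
f 33 29 34
f 33 34 31
f 34 29 35
f 34 35 31
f 35 29 36
f 35 36 31
f 36 29 37
f 36 37 31
f 37 29 38
f 37 38 31
f 38 29 39
f 38 39 31
f 39 29 40
f 39 40 31
f 40 29 30
f 40 30 31
f 42 41 45
f 42 45 43
f 43 45 46
f 43 46 44
f 45 41 47
f 45 47 46
f 46 47 48
f 46 48 44
f 47 41 49
f 47 49 48
f 48 49 50
f 48 50 44
f 49 41 51
f 49 51 50
f 50 51 52
f 50 52 44
f 51 41 53
f 51 53 52
f 52 53 54
f 52 54 44
f 53 41 55
f 53 55 54
f 54 55 56
f 54 56 44
f 55 41 57
f 55 57 56
f 56 57 58
f 56 58 44
f 57 41 59
f 57 59 58
f 58 59 60
f 58 60 44
f 59 41 61
f 59 61 60
f 60 61 62
f 60 62 44
f 61 41 63
f 61 63 62
f 62 63 64
f 62 64 44
f 63 41 65
f 63 65 64
f 64 65 66
f 64 66 44
f 65 41 67
f 65 67 66
f 66 67 68
f 66 68 44
f 67 41 69
f 67 69 68
f 68 69 70
f 68 70 44
f 69 41 42
f 69 42 70
f 70 42 43
f 70 43 44



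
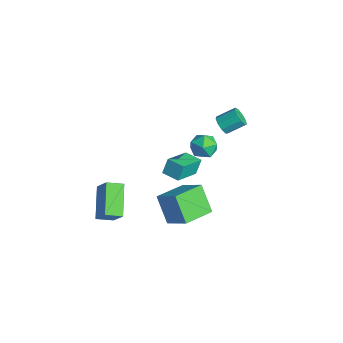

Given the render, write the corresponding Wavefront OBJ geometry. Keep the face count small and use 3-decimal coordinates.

v 2.267 1.414 2.989
v 2.477 1.762 3.627
v 3.043 0.498 3.233
v 3.253 0.846 3.871
v 2.557 0.553 3.811
v 2.078 1.119 3.66
v 3.442 1.141 3.2
v 2.963 1.707 3.049
v 3.203 1.593 3.758
v 2.656 1.23 4.135
v 2.864 1.03 2.725
v 2.317 0.667 3.102
v -0.144 -2.271 -3.904
v -0.379 -3.119 -3.603
v -1.564 -1.54 -2.951
v -1.799 -2.388 -2.65
v 0.659 -2.112 -2.83
v 0.424 -2.96 -2.529
v -0.761 -1.381 -1.877
v -0.996 -2.229 -1.576
v 1.764 -0.526 1.111
v 1.598 -0.154 1.879
v 1.022 0.782 0.317
v 0.856 1.154 1.086
v 2.564 -0.094 1.074
v 2.398 0.278 1.843
v 1.822 1.214 0.281
v 1.656 1.586 1.049
v 2.099 -0.438 -2.761
v 1.089 -0.511 -1.509
v 1.687 1.153 -3
v 0.677 1.079 -1.748
v 3.243 0.001 -1.812
v 2.233 -0.073 -0.56
v 2.831 1.591 -2.051
v 1.821 1.518 -0.799
v 0.509 3.24 2.016
v 0.852 3.393 1.614
v 1.094 4.292 2.161
v 0.751 4.14 2.564
v 0.507 3.527 1.547
v 0.749 4.426 2.094
v 0.163 3.527 1.699
v 0.405 4.426 2.246
v -0.019 3.393 2
v 0.223 4.292 2.547
v 0.046 3.188 2.308
v 0.288 4.087 2.855
v 0.328 3.007 2.48
v 0.57 3.906 3.027
v 0.694 2.936 2.435
v 0.936 3.835 2.982
v 0.974 3.007 2.194
v 1.216 3.906 2.741
v 1.036 3.187 1.87
v 1.279 4.087 2.417
f 1 12 6
f 1 6 2
f 1 2 8
f 1 8 11
f 1 11 12
f 2 6 10
f 6 12 5
f 12 11 3
f 11 8 7
f 8 2 9
f 4 10 5
f 4 5 3
f 4 3 7
f 4 7 9
f 4 9 10
f 5 10 6
f 3 5 12
f 7 3 11
f 9 7 8
f 10 9 2
f 14 16 13
f 17 14 13
f 13 16 15
f 15 17 13
f 14 20 16
f 18 14 17
f 18 20 14
f 16 20 15
f 19 17 15
f 15 20 19
f 19 18 17
f 20 18 19
f 22 24 21
f 25 22 21
f 21 24 23
f 23 25 21
f 22 28 24
f 26 22 25
f 26 28 22
f 24 28 23
f 27 25 23
f 23 28 27
f 27 26 25
f 28 26 27
f 30 32 29
f 33 30 29
f 29 32 31
f 31 33 29
f 30 36 32
f 34 30 33
f 34 36 30
f 32 36 31
f 35 33 31
f 31 36 35
f 35 34 33
f 36 34 35
f 38 37 41
f 38 41 39
f 39 41 42
f 39 42 40
f 41 37 43
f 41 43 42
f 42 43 44
f 42 44 40
f 43 37 45
f 43 45 44
f 44 45 46
f 44 46 40
f 45 37 47
f 45 47 46
f 46 47 48
f 46 48 40
f 47 37 49
f 47 49 48
f 48 49 50
f 48 50 40
f 49 37 51
f 49 51 50
f 50 51 52
f 50 52 40
f 51 37 53
f 51 53 52
f 52 53 54
f 52 54 40
f 53 37 55
f 53 55 54
f 54 55 56
f 54 56 40
f 55 37 38
f 55 38 56
f 56 38 39
f 56 39 40



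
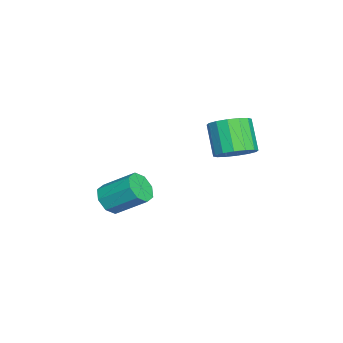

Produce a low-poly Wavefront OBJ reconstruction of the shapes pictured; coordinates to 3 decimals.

v -1.008 -3.549 -3.736
v -0.316 -3.916 -3.38
v -0.081 -2.439 -2.309
v -0.772 -2.071 -2.664
v -0.166 -3.556 -3.91
v 0.07 -2.079 -2.839
v -0.508 -3.191 -4.338
v -0.273 -1.714 -3.266
v -1.143 -3.036 -4.413
v -0.908 -1.559 -3.341
v -1.699 -3.181 -4.091
v -1.464 -1.704 -3.02
v -1.85 -3.541 -3.561
v -1.614 -2.064 -2.49
v -1.507 -3.906 -3.134
v -1.272 -2.429 -2.062
v -0.872 -4.061 -3.059
v -0.637 -2.584 -1.987
v 0.557 2.254 0.645
v 1.083 1.449 0.778
v 0.088 1.022 2.127
v -0.437 1.826 1.995
v 1.31 1.8 1.056
v 0.315 1.373 2.406
v 1.335 2.273 1.224
v 0.341 1.845 2.574
v 1.152 2.74 1.237
v 0.158 2.312 2.587
v 0.809 3.077 1.092
v -0.185 2.65 2.441
v 0.399 3.193 0.827
v -0.595 2.766 2.176
v 0.032 3.058 0.513
v -0.963 2.631 1.862
v -0.195 2.707 0.234
v -1.19 2.28 1.584
v -0.221 2.235 0.066
v -1.215 1.807 1.416
v -0.038 1.768 0.053
v -1.032 1.34 1.403
v 0.305 1.43 0.199
v -0.689 1.003 1.548
v 0.715 1.314 0.464
v -0.279 0.887 1.813
f 2 1 5
f 2 5 3
f 3 5 6
f 3 6 4
f 5 1 7
f 5 7 6
f 6 7 8
f 6 8 4
f 7 1 9
f 7 9 8
f 8 9 10
f 8 10 4
f 9 1 11
f 9 11 10
f 10 11 12
f 10 12 4
f 11 1 13
f 11 13 12
f 12 13 14
f 12 14 4
f 13 1 15
f 13 15 14
f 14 15 16
f 14 16 4
f 15 1 17
f 15 17 16
f 16 17 18
f 16 18 4
f 17 1 2
f 17 2 18
f 18 2 3
f 18 3 4
f 20 19 23
f 20 23 21
f 21 23 24
f 21 24 22
f 23 19 25
f 23 25 24
f 24 25 26
f 24 26 22
f 25 19 27
f 25 27 26
f 26 27 28
f 26 28 22
f 27 19 29
f 27 29 28
f 28 29 30
f 28 30 22
f 29 19 31
f 29 31 30
f 30 31 32
f 30 32 22
f 31 19 33
f 31 33 32
f 32 33 34
f 32 34 22
f 33 19 35
f 33 35 34
f 34 35 36
f 34 36 22
f 35 19 37
f 35 37 36
f 36 37 38
f 36 38 22
f 37 19 39
f 37 39 38
f 38 39 40
f 38 40 22
f 39 19 41
f 39 41 40
f 40 41 42
f 40 42 22
f 41 19 43
f 41 43 42
f 42 43 44
f 42 44 22
f 43 19 20
f 43 20 44
f 44 20 21
f 44 21 22



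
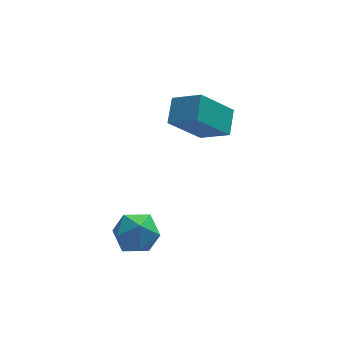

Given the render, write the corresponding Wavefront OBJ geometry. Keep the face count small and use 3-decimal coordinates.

v -2.955 -2.788 -1.266
v -2.227 -2.813 -1.949
v -2.053 -3.687 -0.271
v -1.325 -3.712 -0.954
v -1.541 -2.857 -0.486
v -2.099 -2.301 -1.101
v -2.181 -4.199 -1.119
v -2.739 -3.643 -1.734
v -1.748 -3.685 -1.858
v -1.353 -2.855 -1.467
v -2.927 -3.645 -0.753
v -2.532 -2.815 -0.362
v 0.782 -0.064 2.292
v 1.152 0.939 2.9
v -0.205 0.72 1.597
v 0.165 1.724 2.204
v 2.155 0.336 0.796
v 2.525 1.34 1.403
v 1.168 1.121 0.1
v 1.538 2.124 0.708
f 1 12 6
f 1 6 2
f 1 2 8
f 1 8 11
f 1 11 12
f 2 6 10
f 6 12 5
f 12 11 3
f 11 8 7
f 8 2 9
f 4 10 5
f 4 5 3
f 4 3 7
f 4 7 9
f 4 9 10
f 5 10 6
f 3 5 12
f 7 3 11
f 9 7 8
f 10 9 2
f 14 16 13
f 17 14 13
f 13 16 15
f 15 17 13
f 14 20 16
f 18 14 17
f 18 20 14
f 16 20 15
f 19 17 15
f 15 20 19
f 19 18 17
f 20 18 19



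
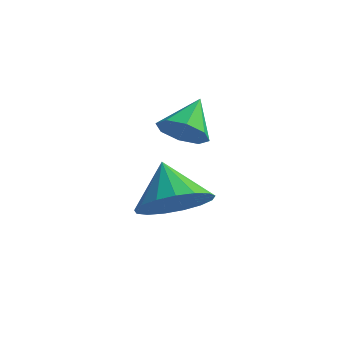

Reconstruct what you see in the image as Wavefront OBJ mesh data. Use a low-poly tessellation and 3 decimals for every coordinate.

v 1.983 -3 -2.035
v 2.799 -2.858 -1.53
v 1.297 -2.36 -1.105
v 2.773 -2.485 -1.806
v 2.565 -2.231 -2.134
v 2.225 -2.152 -2.44
v 1.829 -2.268 -2.652
v 1.468 -2.551 -2.723
v 1.225 -2.937 -2.637
v 1.156 -3.338 -2.412
v 1.276 -3.661 -2.101
v 1.558 -3.832 -1.775
v 1.938 -3.813 -1.508
v 2.327 -3.608 -1.362
v 2.638 -3.263 -1.37
v 2.242 -3.119 0.452
v 2.527 -3.467 0.934
v 2.218 -2.201 1.128
v 2.864 -3.238 0.636
v 2.837 -2.939 0.23
v 2.461 -2.745 -0.047
v 1.957 -2.77 -0.031
v 1.62 -2.999 0.268
v 1.647 -3.298 0.674
v 2.023 -3.492 0.95
f 2 1 4
f 2 4 3
f 4 1 5
f 4 5 3
f 5 1 6
f 5 6 3
f 6 1 7
f 6 7 3
f 7 1 8
f 7 8 3
f 8 1 9
f 8 9 3
f 9 1 10
f 9 10 3
f 10 1 11
f 10 11 3
f 11 1 12
f 11 12 3
f 12 1 13
f 12 13 3
f 13 1 14
f 13 14 3
f 14 1 15
f 14 15 3
f 15 1 2
f 15 2 3
f 17 16 19
f 17 19 18
f 19 16 20
f 19 20 18
f 20 16 21
f 20 21 18
f 21 16 22
f 21 22 18
f 22 16 23
f 22 23 18
f 23 16 24
f 23 24 18
f 24 16 25
f 24 25 18
f 25 16 17
f 25 17 18



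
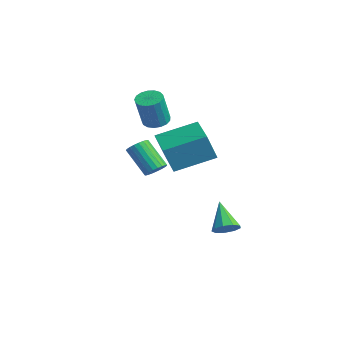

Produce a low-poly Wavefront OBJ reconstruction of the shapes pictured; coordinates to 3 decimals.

v 0.898 0.579 2.514
v 0.937 0.018 3.969
v 1.468 2.509 3.242
v 1.507 1.948 4.697
v 2.613 0.152 2.303
v 2.652 -0.409 3.758
v 3.183 2.082 3.031
v 3.222 1.521 4.486
v -1.466 1.275 0.48
v -1.029 1.381 0.907
v -2.197 0.951 2.207
v -2.634 0.845 1.78
v -1.14 1.613 0.884
v -2.308 1.183 2.185
v -1.306 1.786 0.792
v -2.474 1.357 2.092
v -1.501 1.871 0.645
v -2.669 1.442 1.946
v -1.689 1.853 0.47
v -2.857 1.424 1.771
v -1.839 1.735 0.297
v -3.007 1.306 1.597
v -1.924 1.537 0.155
v -3.092 1.108 1.456
v -1.93 1.294 0.069
v -3.098 0.865 1.37
v -1.856 1.048 0.055
v -3.024 0.618 1.355
v -1.714 0.841 0.113
v -2.882 0.411 1.414
v -1.53 0.708 0.235
v -2.698 0.279 1.536
v -1.334 0.674 0.4
v -2.502 0.245 1.7
v -1.161 0.744 0.578
v -2.329 0.314 1.879
v -1.041 0.905 0.739
v -2.209 0.476 2.04
v -0.995 1.13 0.855
v -2.162 0.701 2.156
v 2.041 3.213 -2.378
v 2.447 3.719 -2.09
v 0.819 3.487 -1.142
v 2.152 3.913 -2.424
v 1.805 3.779 -2.736
v 1.569 3.381 -2.882
v 1.553 2.904 -2.792
v 1.766 2.572 -2.508
v 2.107 2.54 -2.164
v 2.417 2.823 -1.92
v 2.551 3.289 -1.891
v -3.12 2.113 3.05
v -2.454 2.346 2.974
v -2.053 1.761 4.694
v -2.72 1.527 4.77
v -2.62 2.613 3.104
v -2.219 2.028 4.823
v -2.9 2.765 3.221
v -2.499 2.18 4.941
v -3.231 2.768 3.299
v -2.83 2.183 5.019
v -3.536 2.621 3.32
v -3.135 2.036 5.04
v -3.746 2.357 3.279
v -3.346 1.772 4.999
v -3.813 2.037 3.186
v -3.412 1.452 4.906
v -3.721 1.735 3.062
v -3.321 1.149 4.781
v -3.492 1.519 2.935
v -3.091 0.933 4.654
v -3.177 1.439 2.834
v -2.776 0.854 4.554
v -2.85 1.513 2.783
v -2.449 0.928 4.503
v -2.584 1.725 2.793
v -2.183 1.14 4.513
v -2.441 2.025 2.862
v -2.041 1.44 4.582
f 2 4 1
f 5 2 1
f 1 4 3
f 3 5 1
f 2 8 4
f 6 2 5
f 6 8 2
f 4 8 3
f 7 5 3
f 3 8 7
f 7 6 5
f 8 6 7
f 10 9 13
f 10 13 11
f 11 13 14
f 11 14 12
f 13 9 15
f 13 15 14
f 14 15 16
f 14 16 12
f 15 9 17
f 15 17 16
f 16 17 18
f 16 18 12
f 17 9 19
f 17 19 18
f 18 19 20
f 18 20 12
f 19 9 21
f 19 21 20
f 20 21 22
f 20 22 12
f 21 9 23
f 21 23 22
f 22 23 24
f 22 24 12
f 23 9 25
f 23 25 24
f 24 25 26
f 24 26 12
f 25 9 27
f 25 27 26
f 26 27 28
f 26 28 12
f 27 9 29
f 27 29 28
f 28 29 30
f 28 30 12
f 29 9 31
f 29 31 30
f 30 31 32
f 30 32 12
f 31 9 33
f 31 33 32
f 32 33 34
f 32 34 12
f 33 9 35
f 33 35 34
f 34 35 36
f 34 36 12
f 35 9 37
f 35 37 36
f 36 37 38
f 36 38 12
f 37 9 39
f 37 39 38
f 38 39 40
f 38 40 12
f 39 9 10
f 39 10 40
f 40 10 11
f 40 11 12
f 42 41 44
f 42 44 43
f 44 41 45
f 44 45 43
f 45 41 46
f 45 46 43
f 46 41 47
f 46 47 43
f 47 41 48
f 47 48 43
f 48 41 49
f 48 49 43
f 49 41 50
f 49 50 43
f 50 41 51
f 50 51 43
f 51 41 42
f 51 42 43
f 53 52 56
f 53 56 54
f 54 56 57
f 54 57 55
f 56 52 58
f 56 58 57
f 57 58 59
f 57 59 55
f 58 52 60
f 58 60 59
f 59 60 61
f 59 61 55
f 60 52 62
f 60 62 61
f 61 62 63
f 61 63 55
f 62 52 64
f 62 64 63
f 63 64 65
f 63 65 55
f 64 52 66
f 64 66 65
f 65 66 67
f 65 67 55
f 66 52 68
f 66 68 67
f 67 68 69
f 67 69 55
f 68 52 70
f 68 70 69
f 69 70 71
f 69 71 55
f 70 52 72
f 70 72 71
f 71 72 73
f 71 73 55
f 72 52 74
f 72 74 73
f 73 74 75
f 73 75 55
f 74 52 76
f 74 76 75
f 75 76 77
f 75 77 55
f 76 52 78
f 76 78 77
f 77 78 79
f 77 79 55
f 78 52 53
f 78 53 79
f 79 53 54
f 79 54 55



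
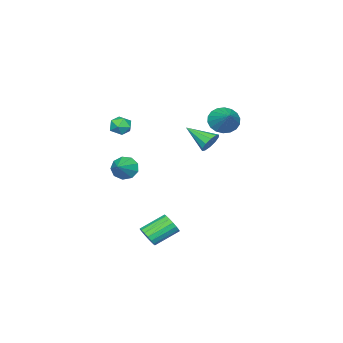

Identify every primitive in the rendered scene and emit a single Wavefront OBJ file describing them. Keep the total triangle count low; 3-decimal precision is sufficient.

v 0.307 1.834 1.837
v 0.713 1.624 1.376
v 0.413 0.446 2.563
v 0.933 1.793 1.667
v 0.913 1.978 2.023
v 0.662 2.107 2.308
v 0.275 2.133 2.414
v -0.1 2.044 2.299
v -0.319 1.875 2.008
v -0.299 1.691 1.652
v -0.048 1.561 1.366
v 0.339 1.536 1.261
v 3.809 0.58 -3.622
v 4.229 0.948 -3.33
v 3.131 1.627 -2.606
v 2.711 1.26 -2.898
v 4.16 1.102 -3.58
v 3.062 1.781 -2.856
v 4.01 1.137 -3.839
v 2.912 1.816 -3.115
v 3.814 1.044 -4.049
v 2.716 1.723 -3.325
v 3.617 0.845 -4.161
v 2.519 1.524 -3.437
v 3.464 0.585 -4.149
v 2.366 1.264 -3.425
v 3.39 0.324 -4.017
v 2.292 1.004 -3.293
v 3.412 0.122 -3.794
v 2.314 0.802 -3.07
v 3.525 0.025 -3.532
v 2.427 0.704 -2.808
v 3.703 0.055 -3.29
v 2.605 0.735 -2.566
v 3.905 0.206 -3.125
v 2.807 0.885 -2.401
v 4.085 0.442 -3.073
v 2.987 1.121 -2.349
v 4.202 0.71 -3.147
v 3.104 1.389 -2.423
v -3.43 0.05 1.663
v -2.962 -0.619 1.936
v -2.49 1.07 2.557
v -2.778 -0.51 1.619
v -2.723 -0.291 1.31
v -2.808 -0.004 1.071
v -3.016 0.293 0.95
v -3.306 0.543 0.97
v -3.62 0.694 1.127
v -3.897 0.718 1.39
v -4.081 0.61 1.708
v -4.136 0.39 2.016
v -4.051 0.103 2.255
v -3.843 -0.194 2.377
v -3.553 -0.444 2.357
v -3.239 -0.595 2.2
v 1.657 -2.069 2.137
v 2.01 -1.762 2.59
v 2.01 -2.998 2.49
v 2.363 -2.691 2.943
v 1.713 -2.694 2.984
v 1.494 -2.12 2.766
v 2.526 -2.64 2.314
v 2.307 -2.066 2.096
v 2.547 -2.115 2.7
v 2.045 -2.149 3.114
v 1.975 -2.611 1.966
v 1.473 -2.645 2.38
v 2.589 -1.7 0.002
v 2.982 -2.067 -0.492
v 3.651 -1.34 0.578
v 2.907 -1.599 -0.647
v 2.684 -1.177 -0.499
v 2.416 -1.001 -0.116
v 2.23 -1.151 0.322
v 2.211 -1.559 0.61
v 2.37 -2.032 0.614
v 2.631 -2.35 0.331
v 2.873 -2.364 -0.105
f 2 1 4
f 2 4 3
f 4 1 5
f 4 5 3
f 5 1 6
f 5 6 3
f 6 1 7
f 6 7 3
f 7 1 8
f 7 8 3
f 8 1 9
f 8 9 3
f 9 1 10
f 9 10 3
f 10 1 11
f 10 11 3
f 11 1 12
f 11 12 3
f 12 1 2
f 12 2 3
f 14 13 17
f 14 17 15
f 15 17 18
f 15 18 16
f 17 13 19
f 17 19 18
f 18 19 20
f 18 20 16
f 19 13 21
f 19 21 20
f 20 21 22
f 20 22 16
f 21 13 23
f 21 23 22
f 22 23 24
f 22 24 16
f 23 13 25
f 23 25 24
f 24 25 26
f 24 26 16
f 25 13 27
f 25 27 26
f 26 27 28
f 26 28 16
f 27 13 29
f 27 29 28
f 28 29 30
f 28 30 16
f 29 13 31
f 29 31 30
f 30 31 32
f 30 32 16
f 31 13 33
f 31 33 32
f 32 33 34
f 32 34 16
f 33 13 35
f 33 35 34
f 34 35 36
f 34 36 16
f 35 13 37
f 35 37 36
f 36 37 38
f 36 38 16
f 37 13 39
f 37 39 38
f 38 39 40
f 38 40 16
f 39 13 14
f 39 14 40
f 40 14 15
f 40 15 16
f 42 41 44
f 42 44 43
f 44 41 45
f 44 45 43
f 45 41 46
f 45 46 43
f 46 41 47
f 46 47 43
f 47 41 48
f 47 48 43
f 48 41 49
f 48 49 43
f 49 41 50
f 49 50 43
f 50 41 51
f 50 51 43
f 51 41 52
f 51 52 43
f 52 41 53
f 52 53 43
f 53 41 54
f 53 54 43
f 54 41 55
f 54 55 43
f 55 41 56
f 55 56 43
f 56 41 42
f 56 42 43
f 57 68 62
f 57 62 58
f 57 58 64
f 57 64 67
f 57 67 68
f 58 62 66
f 62 68 61
f 68 67 59
f 67 64 63
f 64 58 65
f 60 66 61
f 60 61 59
f 60 59 63
f 60 63 65
f 60 65 66
f 61 66 62
f 59 61 68
f 63 59 67
f 65 63 64
f 66 65 58
f 70 69 72
f 70 72 71
f 72 69 73
f 72 73 71
f 73 69 74
f 73 74 71
f 74 69 75
f 74 75 71
f 75 69 76
f 75 76 71
f 76 69 77
f 76 77 71
f 77 69 78
f 77 78 71
f 78 69 79
f 78 79 71
f 79 69 70
f 79 70 71



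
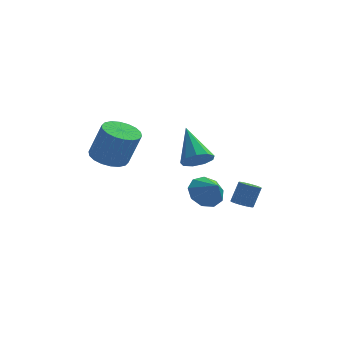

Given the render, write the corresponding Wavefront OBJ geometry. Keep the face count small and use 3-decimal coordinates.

v -2.214 -2.709 1.67
v -1.683 -1.954 1.556
v -1.054 -2.137 3.276
v -1.586 -2.891 3.39
v -2.036 -1.796 1.702
v -1.408 -1.979 3.422
v -2.425 -1.819 1.842
v -1.797 -2.002 3.561
v -2.772 -2.018 1.947
v -2.144 -2.201 3.667
v -3.009 -2.354 1.998
v -2.381 -2.537 3.718
v -3.088 -2.76 1.984
v -2.46 -2.943 3.704
v -2.994 -3.156 1.908
v -2.366 -3.339 3.627
v -2.746 -3.463 1.784
v -2.117 -3.646 3.504
v -2.392 -3.621 1.638
v -1.764 -3.804 3.358
v -2.003 -3.598 1.499
v -1.375 -3.781 3.218
v -1.656 -3.399 1.393
v -1.028 -3.582 3.113
v -1.419 -3.063 1.342
v -0.791 -3.246 3.062
v -1.34 -2.657 1.356
v -0.712 -2.84 3.076
v -1.434 -2.261 1.433
v -0.806 -2.444 3.152
v 3.529 -0.289 -2.088
v 4.029 -0.504 -2.171
v 4.37 -0.126 -1.095
v 3.871 0.089 -1.012
v 4.052 -0.277 -2.258
v 4.393 0.101 -1.182
v 3.972 -0.052 -2.312
v 4.313 0.326 -1.236
v 3.805 0.126 -2.321
v 4.146 0.504 -1.245
v 3.582 0.222 -2.284
v 3.924 0.6 -1.208
v 3.35 0.217 -2.208
v 3.691 0.595 -1.133
v 3.153 0.111 -2.109
v 3.494 0.489 -1.033
v 3.03 -0.074 -2.005
v 3.371 0.304 -0.929
v 3.007 -0.301 -1.918
v 3.348 0.077 -0.842
v 3.087 -0.526 -1.864
v 3.428 -0.148 -0.788
v 3.254 -0.704 -1.855
v 3.595 -0.326 -0.779
v 3.476 -0.8 -1.892
v 3.818 -0.422 -0.816
v 3.709 -0.795 -1.967
v 4.05 -0.417 -0.892
v 3.906 -0.689 -2.067
v 4.247 -0.311 -0.991
v 1.68 -2.235 1.45
v 2.417 -2.161 1.724
v 1.02 -0.845 2.85
v 2.33 -1.803 1.328
v 1.939 -1.647 0.989
v 1.426 -1.766 0.866
v 1.032 -2.105 1.016
v 0.941 -2.504 1.369
v 1.196 -2.777 1.759
v 1.677 -2.796 2.005
v 2.159 -2.553 1.991
v 1.868 -0.075 -1.484
v 2.272 -0.504 -2.216
v 2.472 -0.745 -0.756
v 2.623 0.005 -2.038
v 2.62 0.477 -1.601
v 2.265 0.69 -1.11
v 1.724 0.546 -0.793
v 1.25 0.111 -0.8
v 1.065 -0.41 -1.127
v 1.256 -0.775 -1.621
v 1.733 -0.812 -2.051
f 2 1 5
f 2 5 3
f 3 5 6
f 3 6 4
f 5 1 7
f 5 7 6
f 6 7 8
f 6 8 4
f 7 1 9
f 7 9 8
f 8 9 10
f 8 10 4
f 9 1 11
f 9 11 10
f 10 11 12
f 10 12 4
f 11 1 13
f 11 13 12
f 12 13 14
f 12 14 4
f 13 1 15
f 13 15 14
f 14 15 16
f 14 16 4
f 15 1 17
f 15 17 16
f 16 17 18
f 16 18 4
f 17 1 19
f 17 19 18
f 18 19 20
f 18 20 4
f 19 1 21
f 19 21 20
f 20 21 22
f 20 22 4
f 21 1 23
f 21 23 22
f 22 23 24
f 22 24 4
f 23 1 25
f 23 25 24
f 24 25 26
f 24 26 4
f 25 1 27
f 25 27 26
f 26 27 28
f 26 28 4
f 27 1 29
f 27 29 28
f 28 29 30
f 28 30 4
f 29 1 2
f 29 2 30
f 30 2 3
f 30 3 4
f 32 31 35
f 32 35 33
f 33 35 36
f 33 36 34
f 35 31 37
f 35 37 36
f 36 37 38
f 36 38 34
f 37 31 39
f 37 39 38
f 38 39 40
f 38 40 34
f 39 31 41
f 39 41 40
f 40 41 42
f 40 42 34
f 41 31 43
f 41 43 42
f 42 43 44
f 42 44 34
f 43 31 45
f 43 45 44
f 44 45 46
f 44 46 34
f 45 31 47
f 45 47 46
f 46 47 48
f 46 48 34
f 47 31 49
f 47 49 48
f 48 49 50
f 48 50 34
f 49 31 51
f 49 51 50
f 50 51 52
f 50 52 34
f 51 31 53
f 51 53 52
f 52 53 54
f 52 54 34
f 53 31 55
f 53 55 54
f 54 55 56
f 54 56 34
f 55 31 57
f 55 57 56
f 56 57 58
f 56 58 34
f 57 31 59
f 57 59 58
f 58 59 60
f 58 60 34
f 59 31 32
f 59 32 60
f 60 32 33
f 60 33 34
f 62 61 64
f 62 64 63
f 64 61 65
f 64 65 63
f 65 61 66
f 65 66 63
f 66 61 67
f 66 67 63
f 67 61 68
f 67 68 63
f 68 61 69
f 68 69 63
f 69 61 70
f 69 70 63
f 70 61 71
f 70 71 63
f 71 61 62
f 71 62 63
f 73 72 75
f 73 75 74
f 75 72 76
f 75 76 74
f 76 72 77
f 76 77 74
f 77 72 78
f 77 78 74
f 78 72 79
f 78 79 74
f 79 72 80
f 79 80 74
f 80 72 81
f 80 81 74
f 81 72 82
f 81 82 74
f 82 72 73
f 82 73 74



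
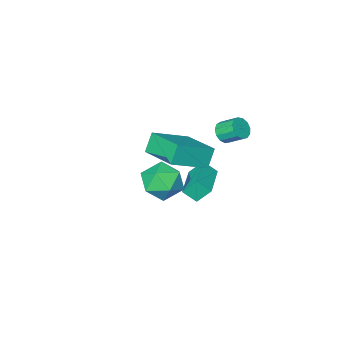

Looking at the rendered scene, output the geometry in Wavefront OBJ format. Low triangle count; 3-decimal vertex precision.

v -1.128 -0.93 -3.019
v -1.668 -0.474 -2.19
v 0.319 0.559 -2.897
v -0.221 1.015 -2.068
v -0.639 -1.455 -2.412
v -1.179 -0.999 -1.583
v 0.808 0.034 -2.29
v 0.268 0.49 -1.461
v 0.689 -1.952 -3.532
v 1.162 -1.767 -3.578
v 0.771 -1.728 -1.788
v 1.004 -1.557 -3.598
v 0.761 -1.452 -3.6
v 0.499 -1.482 -3.584
v 0.288 -1.637 -3.553
v 0.184 -1.877 -3.518
v 0.216 -2.138 -3.485
v 0.374 -2.348 -3.466
v 0.616 -2.453 -3.464
v 0.878 -2.423 -3.48
v 1.089 -2.268 -3.51
v 1.193 -2.028 -3.546
v 2.812 2.63 1.763
v 3.328 3.397 2.423
v 4.412 2.263 0.937
v 4.928 3.03 1.597
v 4.537 2.064 2.048
v 3.548 2.291 2.559
v 4.192 3.369 0.801
v 3.203 3.596 1.312
v 4.181 3.853 1.829
v 4.394 3.047 2.599
v 3.346 2.613 0.761
v 3.559 1.807 1.531
v 0.099 2.364 3.151
v 0.332 2.088 3.655
v -0.067 2.879 4.273
v -0.299 3.156 3.769
v 0.58 2.304 3.538
v 0.182 3.096 4.156
v 0.675 2.54 3.298
v 0.277 3.331 3.916
v 0.588 2.719 3.012
v 0.19 3.511 3.629
v 0.345 2.786 2.769
v -0.053 3.578 3.387
v 0.025 2.719 2.648
v -0.374 3.511 3.266
v -0.273 2.54 2.687
v -0.671 3.331 3.305
v -0.452 2.304 2.873
v -0.85 3.096 3.491
v -0.456 2.088 3.147
v -0.854 2.879 3.765
v -0.284 1.959 3.423
v -0.682 2.751 4.041
v 0.01 1.96 3.612
v -0.389 2.751 4.23
v 0.537 -0.407 -0.001
v 0.001 -0.613 1.018
v 0.552 1.748 0.442
v 0.016 1.542 1.461
v 2.484 -0.622 0.979
v 1.948 -0.828 1.998
v 2.499 1.533 1.422
v 1.963 1.327 2.441
f 2 4 1
f 5 2 1
f 1 4 3
f 3 5 1
f 2 8 4
f 6 2 5
f 6 8 2
f 4 8 3
f 7 5 3
f 3 8 7
f 7 6 5
f 8 6 7
f 10 9 12
f 10 12 11
f 12 9 13
f 12 13 11
f 13 9 14
f 13 14 11
f 14 9 15
f 14 15 11
f 15 9 16
f 15 16 11
f 16 9 17
f 16 17 11
f 17 9 18
f 17 18 11
f 18 9 19
f 18 19 11
f 19 9 20
f 19 20 11
f 20 9 21
f 20 21 11
f 21 9 22
f 21 22 11
f 22 9 10
f 22 10 11
f 23 34 28
f 23 28 24
f 23 24 30
f 23 30 33
f 23 33 34
f 24 28 32
f 28 34 27
f 34 33 25
f 33 30 29
f 30 24 31
f 26 32 27
f 26 27 25
f 26 25 29
f 26 29 31
f 26 31 32
f 27 32 28
f 25 27 34
f 29 25 33
f 31 29 30
f 32 31 24
f 36 35 39
f 36 39 37
f 37 39 40
f 37 40 38
f 39 35 41
f 39 41 40
f 40 41 42
f 40 42 38
f 41 35 43
f 41 43 42
f 42 43 44
f 42 44 38
f 43 35 45
f 43 45 44
f 44 45 46
f 44 46 38
f 45 35 47
f 45 47 46
f 46 47 48
f 46 48 38
f 47 35 49
f 47 49 48
f 48 49 50
f 48 50 38
f 49 35 51
f 49 51 50
f 50 51 52
f 50 52 38
f 51 35 53
f 51 53 52
f 52 53 54
f 52 54 38
f 53 35 55
f 53 55 54
f 54 55 56
f 54 56 38
f 55 35 57
f 55 57 56
f 56 57 58
f 56 58 38
f 57 35 36
f 57 36 58
f 58 36 37
f 58 37 38
f 60 62 59
f 63 60 59
f 59 62 61
f 61 63 59
f 60 66 62
f 64 60 63
f 64 66 60
f 62 66 61
f 65 63 61
f 61 66 65
f 65 64 63
f 66 64 65



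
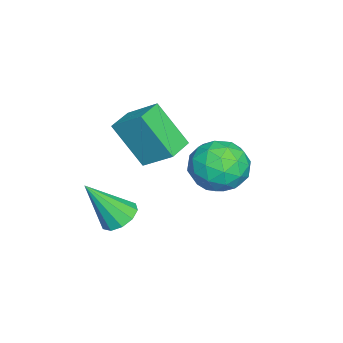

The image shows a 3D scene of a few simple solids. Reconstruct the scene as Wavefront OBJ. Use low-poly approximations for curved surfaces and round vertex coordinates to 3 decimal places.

v 1.66 -1.023 -1.339
v 2.373 -0.732 -1.32
v 2.06 -2.117 0.359
v 2.09 -0.444 -1.068
v 1.643 -0.377 -0.919
v 1.202 -0.557 -0.931
v 0.936 -0.914 -1.099
v 0.947 -1.313 -1.358
v 1.23 -1.601 -1.611
v 1.677 -1.668 -1.759
v 2.118 -1.488 -1.747
v 2.383 -1.131 -1.58
v 1.948 2.905 3.255
v 2.573 3.603 2.651
v 2.307 1.577 2.089
v 2.932 2.275 1.485
v 3.276 1.95 2.495
v 3.054 2.771 3.215
v 1.826 2.409 1.525
v 1.604 3.23 2.245
v 2.498 3.297 1.582
v 3.393 3.013 2.182
v 1.487 2.167 2.558
v 2.382 1.883 3.158
v 2.229 3.371 3.055
v 2.651 1.809 1.685
v 2.853 1.618 2.278
v 3.22 2.029 1.923
v 2.512 2.881 3.387
v 2.879 3.292 3.032
v 3.292 2.32 2.94
v 2.001 1.888 1.708
v 2.368 2.299 1.353
v 1.66 3.151 2.817
v 2.027 3.562 2.462
v 1.588 2.86 1.8
v 2.552 3.601 2.072
v 2.763 2.82 1.387
v 2.113 2.899 1.41
v 1.983 3.382 1.834
v 3.078 3.434 2.425
v 3.29 2.654 1.739
v 3.492 2.463 2.332
v 3.361 2.945 2.756
v 3.034 3.254 1.796
v 1.59 2.526 3.001
v 1.802 1.746 2.315
v 1.519 2.235 1.984
v 1.388 2.717 2.408
v 2.117 2.36 3.353
v 2.328 1.579 2.668
v 2.897 1.798 2.906
v 2.767 2.281 3.33
v 1.846 1.926 2.944
v -2.133 -1.671 1.39
v -1.776 -0.498 2.289
v -1.829 -0.466 -0.303
v -1.473 0.707 0.596
v -1.027 -1.987 1.364
v -0.671 -0.814 2.263
v -0.724 -0.782 -0.329
v -0.367 0.391 0.57
f 2 1 4
f 2 4 3
f 4 1 5
f 4 5 3
f 5 1 6
f 5 6 3
f 6 1 7
f 6 7 3
f 7 1 8
f 7 8 3
f 8 1 9
f 8 9 3
f 9 1 10
f 9 10 3
f 10 1 11
f 10 11 3
f 11 1 12
f 11 12 3
f 12 1 2
f 12 2 3
f 13 50 29
f 50 24 53
f 29 53 18
f 50 53 29
f 13 29 25
f 29 18 30
f 25 30 14
f 29 30 25
f 13 25 34
f 25 14 35
f 34 35 20
f 25 35 34
f 13 34 46
f 34 20 49
f 46 49 23
f 34 49 46
f 13 46 50
f 46 23 54
f 50 54 24
f 46 54 50
f 14 30 41
f 30 18 44
f 41 44 22
f 30 44 41
f 18 53 31
f 53 24 52
f 31 52 17
f 53 52 31
f 24 54 51
f 54 23 47
f 51 47 15
f 54 47 51
f 23 49 48
f 49 20 36
f 48 36 19
f 49 36 48
f 20 35 40
f 35 14 37
f 40 37 21
f 35 37 40
f 16 42 28
f 42 22 43
f 28 43 17
f 42 43 28
f 16 28 26
f 28 17 27
f 26 27 15
f 28 27 26
f 16 26 33
f 26 15 32
f 33 32 19
f 26 32 33
f 16 33 38
f 33 19 39
f 38 39 21
f 33 39 38
f 16 38 42
f 38 21 45
f 42 45 22
f 38 45 42
f 17 43 31
f 43 22 44
f 31 44 18
f 43 44 31
f 15 27 51
f 27 17 52
f 51 52 24
f 27 52 51
f 19 32 48
f 32 15 47
f 48 47 23
f 32 47 48
f 21 39 40
f 39 19 36
f 40 36 20
f 39 36 40
f 22 45 41
f 45 21 37
f 41 37 14
f 45 37 41
f 56 58 55
f 59 56 55
f 55 58 57
f 57 59 55
f 56 62 58
f 60 56 59
f 60 62 56
f 58 62 57
f 61 59 57
f 57 62 61
f 61 60 59
f 62 60 61



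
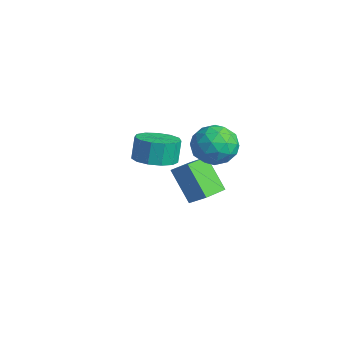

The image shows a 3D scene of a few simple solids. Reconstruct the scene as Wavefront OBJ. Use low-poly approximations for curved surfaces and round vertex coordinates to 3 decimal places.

v 2.623 -2.225 2.166
v 3.556 -1.854 2.274
v 3.311 -1.565 3.402
v 2.377 -1.935 3.294
v 3.232 -1.423 2.093
v 2.987 -1.133 3.221
v 2.715 -1.246 1.935
v 2.469 -0.956 3.063
v 2.168 -1.38 1.85
v 1.923 -1.09 2.978
v 1.766 -1.782 1.866
v 1.521 -1.493 2.994
v 1.636 -2.325 1.977
v 1.39 -2.035 3.105
v 1.819 -2.836 2.148
v 1.573 -2.546 3.276
v 2.257 -3.153 2.325
v 2.012 -2.863 3.453
v 2.812 -3.175 2.451
v 2.566 -2.886 3.579
v 3.306 -2.896 2.487
v 3.061 -2.606 3.615
v 3.584 -2.403 2.421
v 3.338 -2.114 3.549
v 1.131 2.546 1.27
v 2.139 2.098 0.889
v 0.441 0.802 1.491
v 1.449 0.354 1.11
v 1.404 0.894 2.144
v 1.831 1.971 2.007
v 0.749 0.929 0.373
v 1.176 2.006 0.236
v 1.903 1.099 0.334
v 2.308 1.077 1.429
v 0.272 1.823 0.951
v 0.677 1.801 2.046
v 1.696 2.475 1.06
v 0.884 0.425 1.32
v 0.858 0.742 1.928
v 1.45 0.479 1.703
v 1.515 2.4 1.718
v 2.107 2.137 1.493
v 1.675 1.429 2.231
v 0.473 0.763 0.887
v 1.065 0.5 0.662
v 1.13 2.421 0.677
v 1.722 2.158 0.452
v 0.905 1.471 0.149
v 2.15 1.624 0.51
v 1.744 0.599 0.64
v 1.333 0.937 0.207
v 1.584 1.571 0.126
v 2.388 1.612 1.153
v 1.981 0.587 1.283
v 1.955 0.904 1.891
v 2.206 1.537 1.811
v 2.249 1.024 0.827
v 0.599 2.313 1.097
v 0.192 1.288 1.227
v 0.374 1.363 0.569
v 0.625 1.996 0.489
v 0.836 2.301 1.74
v 0.43 1.276 1.87
v 0.996 1.329 2.254
v 1.247 1.963 2.173
v 0.331 1.876 1.553
v -0.354 1.062 -3.607
v -1.628 0.782 -2.025
v -0.921 2.377 -3.831
v -2.194 2.098 -2.249
v 0.434 1.522 -2.891
v -0.839 1.243 -1.309
v -0.132 2.838 -3.115
v -1.406 2.558 -1.533
f 2 1 5
f 2 5 3
f 3 5 6
f 3 6 4
f 5 1 7
f 5 7 6
f 6 7 8
f 6 8 4
f 7 1 9
f 7 9 8
f 8 9 10
f 8 10 4
f 9 1 11
f 9 11 10
f 10 11 12
f 10 12 4
f 11 1 13
f 11 13 12
f 12 13 14
f 12 14 4
f 13 1 15
f 13 15 14
f 14 15 16
f 14 16 4
f 15 1 17
f 15 17 16
f 16 17 18
f 16 18 4
f 17 1 19
f 17 19 18
f 18 19 20
f 18 20 4
f 19 1 21
f 19 21 20
f 20 21 22
f 20 22 4
f 21 1 23
f 21 23 22
f 22 23 24
f 22 24 4
f 23 1 2
f 23 2 24
f 24 2 3
f 24 3 4
f 25 62 41
f 62 36 65
f 41 65 30
f 62 65 41
f 25 41 37
f 41 30 42
f 37 42 26
f 41 42 37
f 25 37 46
f 37 26 47
f 46 47 32
f 37 47 46
f 25 46 58
f 46 32 61
f 58 61 35
f 46 61 58
f 25 58 62
f 58 35 66
f 62 66 36
f 58 66 62
f 26 42 53
f 42 30 56
f 53 56 34
f 42 56 53
f 30 65 43
f 65 36 64
f 43 64 29
f 65 64 43
f 36 66 63
f 66 35 59
f 63 59 27
f 66 59 63
f 35 61 60
f 61 32 48
f 60 48 31
f 61 48 60
f 32 47 52
f 47 26 49
f 52 49 33
f 47 49 52
f 28 54 40
f 54 34 55
f 40 55 29
f 54 55 40
f 28 40 38
f 40 29 39
f 38 39 27
f 40 39 38
f 28 38 45
f 38 27 44
f 45 44 31
f 38 44 45
f 28 45 50
f 45 31 51
f 50 51 33
f 45 51 50
f 28 50 54
f 50 33 57
f 54 57 34
f 50 57 54
f 29 55 43
f 55 34 56
f 43 56 30
f 55 56 43
f 27 39 63
f 39 29 64
f 63 64 36
f 39 64 63
f 31 44 60
f 44 27 59
f 60 59 35
f 44 59 60
f 33 51 52
f 51 31 48
f 52 48 32
f 51 48 52
f 34 57 53
f 57 33 49
f 53 49 26
f 57 49 53
f 68 70 67
f 71 68 67
f 67 70 69
f 69 71 67
f 68 74 70
f 72 68 71
f 72 74 68
f 70 74 69
f 73 71 69
f 69 74 73
f 73 72 71
f 74 72 73

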